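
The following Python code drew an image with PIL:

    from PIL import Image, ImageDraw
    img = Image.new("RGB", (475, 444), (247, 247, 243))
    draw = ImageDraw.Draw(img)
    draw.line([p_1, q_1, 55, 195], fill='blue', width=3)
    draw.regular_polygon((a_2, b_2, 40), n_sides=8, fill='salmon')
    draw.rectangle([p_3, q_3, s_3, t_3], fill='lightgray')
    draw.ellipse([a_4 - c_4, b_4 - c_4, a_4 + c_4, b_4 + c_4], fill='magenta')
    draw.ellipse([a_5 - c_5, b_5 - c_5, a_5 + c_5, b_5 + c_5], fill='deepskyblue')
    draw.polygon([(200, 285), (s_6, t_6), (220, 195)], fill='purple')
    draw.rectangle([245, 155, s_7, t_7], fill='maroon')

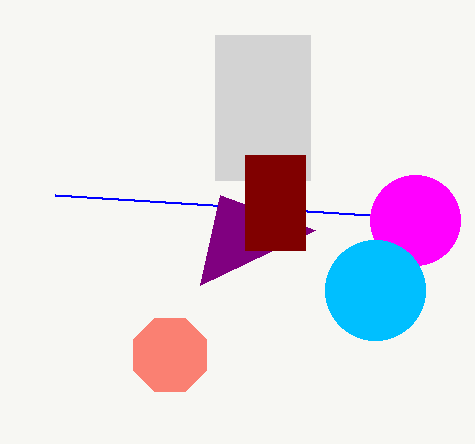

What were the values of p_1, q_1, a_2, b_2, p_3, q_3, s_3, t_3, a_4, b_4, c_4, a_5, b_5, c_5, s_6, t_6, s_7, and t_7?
p_1 = 370
q_1 = 215
a_2 = 170
b_2 = 355
p_3 = 215
q_3 = 35
s_3 = 310
t_3 = 180
a_4 = 415
b_4 = 220
c_4 = 45
a_5 = 375
b_5 = 290
c_5 = 50
s_6 = 315
t_6 = 230
s_7 = 305
t_7 = 250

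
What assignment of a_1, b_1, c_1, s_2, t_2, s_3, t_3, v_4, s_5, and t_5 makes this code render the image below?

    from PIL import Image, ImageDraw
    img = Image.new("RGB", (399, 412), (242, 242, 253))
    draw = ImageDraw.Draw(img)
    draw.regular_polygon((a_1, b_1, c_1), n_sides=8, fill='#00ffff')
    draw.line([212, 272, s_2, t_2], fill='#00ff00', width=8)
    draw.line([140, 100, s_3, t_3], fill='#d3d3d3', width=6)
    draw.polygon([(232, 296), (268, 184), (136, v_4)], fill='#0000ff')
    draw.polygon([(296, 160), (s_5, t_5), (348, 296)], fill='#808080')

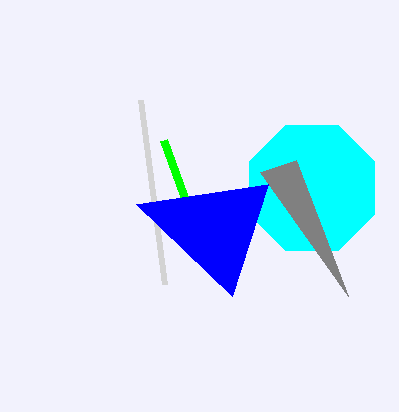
a_1 = 312, b_1 = 188, c_1 = 68, s_2 = 164, t_2 = 140, s_3 = 164, t_3 = 284, v_4 = 204, s_5 = 260, t_5 = 172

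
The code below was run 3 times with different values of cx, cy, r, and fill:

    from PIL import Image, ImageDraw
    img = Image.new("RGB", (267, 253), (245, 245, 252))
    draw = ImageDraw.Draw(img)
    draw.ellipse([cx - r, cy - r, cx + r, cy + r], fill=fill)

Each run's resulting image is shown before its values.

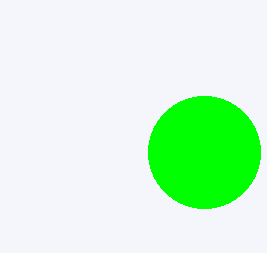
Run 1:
cx = 204
cy = 152
r = 56
fill = 'lime'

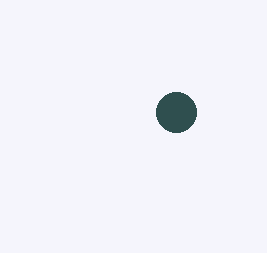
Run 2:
cx = 176
cy = 112
r = 20
fill = 'darkslategray'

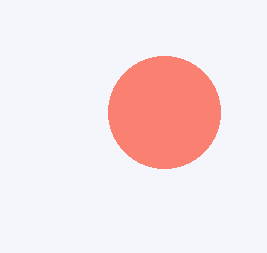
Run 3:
cx = 164, cy = 112, r = 56, fill = 'salmon'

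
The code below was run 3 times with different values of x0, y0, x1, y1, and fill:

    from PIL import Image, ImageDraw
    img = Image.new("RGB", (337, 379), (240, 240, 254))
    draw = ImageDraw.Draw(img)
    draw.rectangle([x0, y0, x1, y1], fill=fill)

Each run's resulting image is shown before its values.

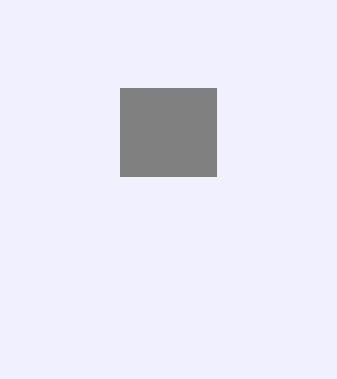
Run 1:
x0 = 120; y0 = 88; x1 = 216; y1 = 176; fill = 'gray'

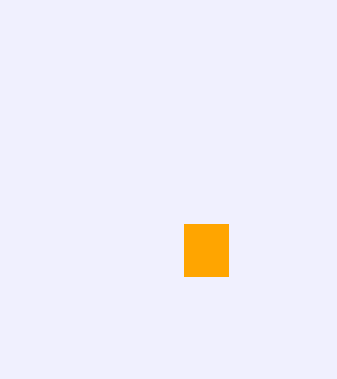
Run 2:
x0 = 184
y0 = 224
x1 = 228
y1 = 276
fill = 'orange'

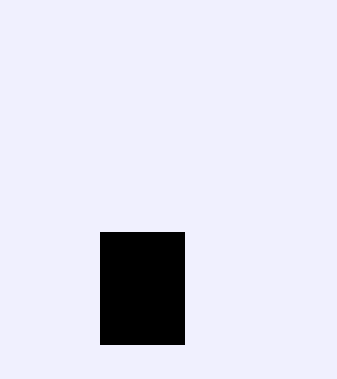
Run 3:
x0 = 100
y0 = 232
x1 = 184
y1 = 344
fill = 'black'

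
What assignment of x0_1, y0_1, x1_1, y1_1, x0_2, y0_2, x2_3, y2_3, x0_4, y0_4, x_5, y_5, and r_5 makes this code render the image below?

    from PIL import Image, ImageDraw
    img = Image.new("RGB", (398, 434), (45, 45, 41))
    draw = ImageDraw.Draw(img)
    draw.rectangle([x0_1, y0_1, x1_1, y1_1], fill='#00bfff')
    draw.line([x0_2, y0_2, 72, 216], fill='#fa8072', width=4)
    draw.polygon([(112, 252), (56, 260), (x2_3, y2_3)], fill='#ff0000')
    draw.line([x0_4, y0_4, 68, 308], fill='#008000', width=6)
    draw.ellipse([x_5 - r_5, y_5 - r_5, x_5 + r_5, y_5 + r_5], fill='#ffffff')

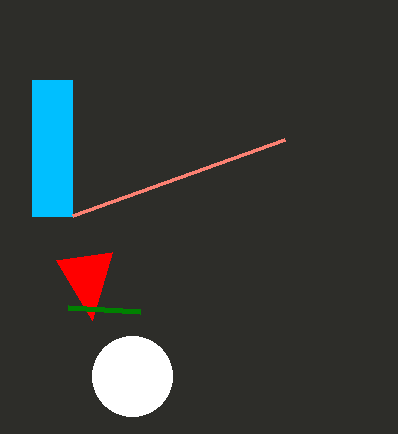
x0_1 = 32; y0_1 = 80; x1_1 = 72; y1_1 = 216; x0_2 = 284; y0_2 = 140; x2_3 = 92; y2_3 = 320; x0_4 = 140; y0_4 = 312; x_5 = 132; y_5 = 376; r_5 = 40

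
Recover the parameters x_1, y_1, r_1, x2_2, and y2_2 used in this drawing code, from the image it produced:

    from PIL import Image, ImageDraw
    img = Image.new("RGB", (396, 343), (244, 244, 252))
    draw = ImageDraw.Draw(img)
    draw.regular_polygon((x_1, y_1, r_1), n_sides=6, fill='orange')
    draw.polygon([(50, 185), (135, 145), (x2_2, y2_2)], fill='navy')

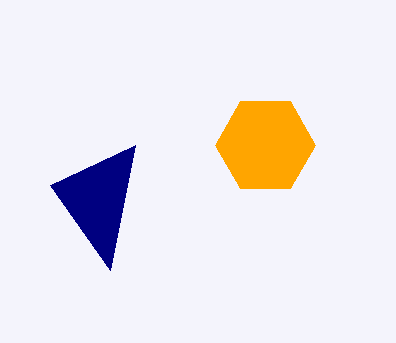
x_1 = 265; y_1 = 145; r_1 = 50; x2_2 = 110; y2_2 = 270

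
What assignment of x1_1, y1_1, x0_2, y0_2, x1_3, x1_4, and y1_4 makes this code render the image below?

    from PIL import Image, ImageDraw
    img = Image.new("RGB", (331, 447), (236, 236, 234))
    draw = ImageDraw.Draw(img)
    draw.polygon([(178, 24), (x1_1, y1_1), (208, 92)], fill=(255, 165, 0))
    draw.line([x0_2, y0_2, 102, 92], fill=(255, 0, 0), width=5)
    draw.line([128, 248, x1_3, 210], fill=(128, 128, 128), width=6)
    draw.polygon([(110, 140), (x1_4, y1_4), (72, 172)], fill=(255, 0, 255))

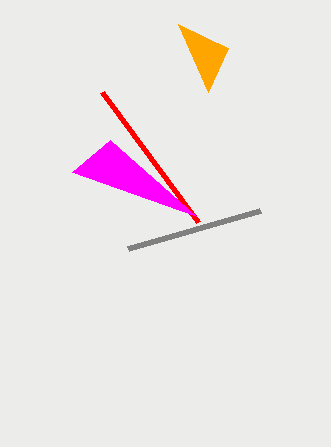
x1_1 = 228; y1_1 = 48; x0_2 = 198; y0_2 = 222; x1_3 = 260; x1_4 = 196; y1_4 = 216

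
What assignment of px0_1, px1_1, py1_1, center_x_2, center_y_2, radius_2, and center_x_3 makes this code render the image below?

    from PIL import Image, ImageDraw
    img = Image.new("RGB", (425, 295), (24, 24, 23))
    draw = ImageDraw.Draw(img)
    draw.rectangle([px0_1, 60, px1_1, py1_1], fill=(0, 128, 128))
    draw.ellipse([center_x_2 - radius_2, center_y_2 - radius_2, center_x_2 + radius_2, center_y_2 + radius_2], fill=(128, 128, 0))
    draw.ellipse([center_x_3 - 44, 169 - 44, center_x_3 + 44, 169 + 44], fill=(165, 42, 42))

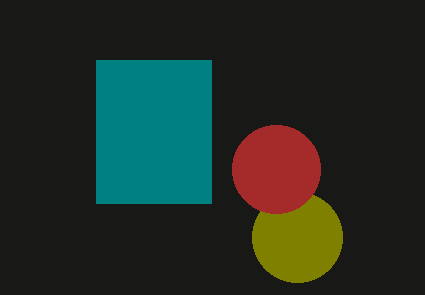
px0_1 = 96, px1_1 = 211, py1_1 = 203, center_x_2 = 297, center_y_2 = 237, radius_2 = 45, center_x_3 = 276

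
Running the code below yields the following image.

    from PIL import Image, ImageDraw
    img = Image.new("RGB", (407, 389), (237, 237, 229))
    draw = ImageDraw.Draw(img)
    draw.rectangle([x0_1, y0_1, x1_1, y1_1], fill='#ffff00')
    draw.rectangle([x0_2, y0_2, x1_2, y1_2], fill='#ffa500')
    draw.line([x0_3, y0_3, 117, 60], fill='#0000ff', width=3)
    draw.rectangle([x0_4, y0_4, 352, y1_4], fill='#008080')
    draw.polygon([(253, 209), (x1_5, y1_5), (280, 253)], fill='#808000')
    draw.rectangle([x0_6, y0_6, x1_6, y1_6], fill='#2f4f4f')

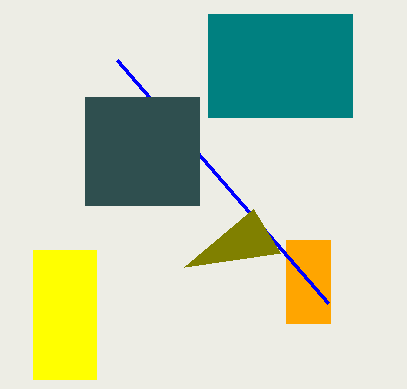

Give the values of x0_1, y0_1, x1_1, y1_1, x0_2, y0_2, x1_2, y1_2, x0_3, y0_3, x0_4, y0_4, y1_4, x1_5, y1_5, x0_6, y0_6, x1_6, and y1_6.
x0_1 = 33, y0_1 = 250, x1_1 = 96, y1_1 = 379, x0_2 = 286, y0_2 = 240, x1_2 = 330, y1_2 = 323, x0_3 = 328, y0_3 = 303, x0_4 = 208, y0_4 = 14, y1_4 = 117, x1_5 = 184, y1_5 = 267, x0_6 = 85, y0_6 = 97, x1_6 = 199, y1_6 = 205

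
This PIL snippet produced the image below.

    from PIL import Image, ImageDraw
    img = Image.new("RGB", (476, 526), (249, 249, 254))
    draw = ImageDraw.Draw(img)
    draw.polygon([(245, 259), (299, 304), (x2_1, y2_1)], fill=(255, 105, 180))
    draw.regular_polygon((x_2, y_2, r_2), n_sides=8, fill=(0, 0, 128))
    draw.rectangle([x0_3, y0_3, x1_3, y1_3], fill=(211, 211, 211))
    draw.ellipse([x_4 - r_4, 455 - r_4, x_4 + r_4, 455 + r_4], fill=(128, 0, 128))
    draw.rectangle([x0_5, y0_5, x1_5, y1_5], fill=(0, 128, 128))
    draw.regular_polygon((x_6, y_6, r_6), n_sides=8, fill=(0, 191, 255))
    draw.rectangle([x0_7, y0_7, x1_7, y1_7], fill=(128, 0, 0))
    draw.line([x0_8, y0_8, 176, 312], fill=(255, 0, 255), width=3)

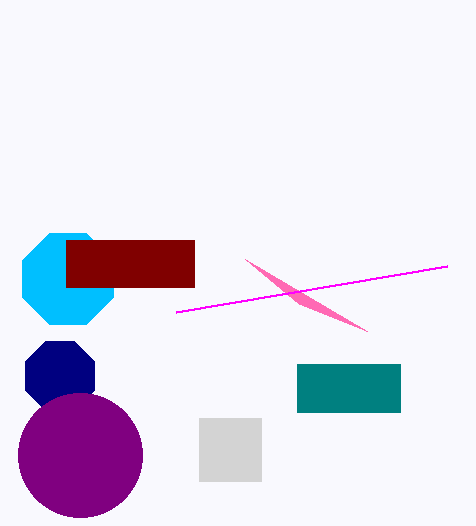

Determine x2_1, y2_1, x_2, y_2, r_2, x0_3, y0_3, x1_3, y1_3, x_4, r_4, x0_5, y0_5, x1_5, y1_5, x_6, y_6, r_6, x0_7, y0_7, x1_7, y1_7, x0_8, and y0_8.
x2_1 = 367, y2_1 = 331, x_2 = 60, y_2 = 376, r_2 = 37, x0_3 = 199, y0_3 = 418, x1_3 = 261, y1_3 = 481, x_4 = 80, r_4 = 62, x0_5 = 297, y0_5 = 364, x1_5 = 400, y1_5 = 412, x_6 = 68, y_6 = 279, r_6 = 49, x0_7 = 66, y0_7 = 240, x1_7 = 194, y1_7 = 287, x0_8 = 447, y0_8 = 266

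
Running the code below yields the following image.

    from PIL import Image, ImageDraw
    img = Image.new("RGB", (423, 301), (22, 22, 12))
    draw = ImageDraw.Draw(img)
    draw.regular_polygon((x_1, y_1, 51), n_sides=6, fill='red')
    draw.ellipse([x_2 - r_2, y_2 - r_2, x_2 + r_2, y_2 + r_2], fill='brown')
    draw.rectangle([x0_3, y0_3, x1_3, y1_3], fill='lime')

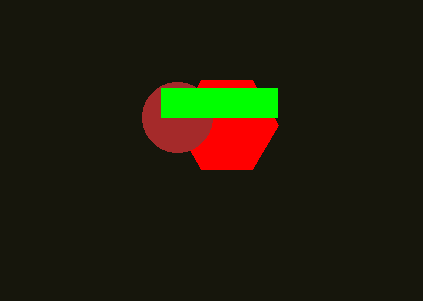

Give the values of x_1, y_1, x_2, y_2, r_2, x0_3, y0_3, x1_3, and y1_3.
x_1 = 227; y_1 = 125; x_2 = 177; y_2 = 117; r_2 = 35; x0_3 = 161; y0_3 = 88; x1_3 = 277; y1_3 = 117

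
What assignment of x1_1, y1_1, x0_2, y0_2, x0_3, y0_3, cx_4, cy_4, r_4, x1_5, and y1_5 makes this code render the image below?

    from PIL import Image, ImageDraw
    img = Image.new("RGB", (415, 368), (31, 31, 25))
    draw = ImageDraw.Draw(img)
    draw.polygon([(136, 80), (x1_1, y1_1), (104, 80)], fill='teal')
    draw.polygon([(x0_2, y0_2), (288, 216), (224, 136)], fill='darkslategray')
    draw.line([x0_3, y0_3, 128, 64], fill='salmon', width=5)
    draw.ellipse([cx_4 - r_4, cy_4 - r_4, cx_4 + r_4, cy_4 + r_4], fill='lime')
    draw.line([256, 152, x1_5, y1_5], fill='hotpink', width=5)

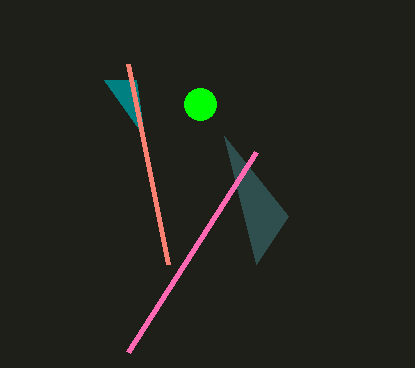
x1_1 = 144
y1_1 = 136
x0_2 = 256
y0_2 = 264
x0_3 = 168
y0_3 = 264
cx_4 = 200
cy_4 = 104
r_4 = 16
x1_5 = 128
y1_5 = 352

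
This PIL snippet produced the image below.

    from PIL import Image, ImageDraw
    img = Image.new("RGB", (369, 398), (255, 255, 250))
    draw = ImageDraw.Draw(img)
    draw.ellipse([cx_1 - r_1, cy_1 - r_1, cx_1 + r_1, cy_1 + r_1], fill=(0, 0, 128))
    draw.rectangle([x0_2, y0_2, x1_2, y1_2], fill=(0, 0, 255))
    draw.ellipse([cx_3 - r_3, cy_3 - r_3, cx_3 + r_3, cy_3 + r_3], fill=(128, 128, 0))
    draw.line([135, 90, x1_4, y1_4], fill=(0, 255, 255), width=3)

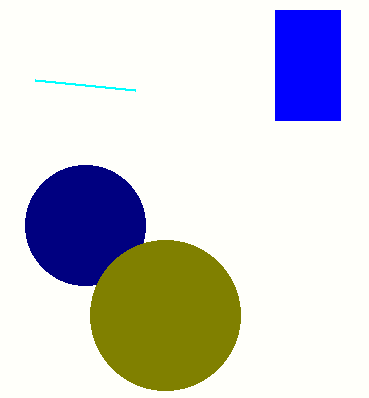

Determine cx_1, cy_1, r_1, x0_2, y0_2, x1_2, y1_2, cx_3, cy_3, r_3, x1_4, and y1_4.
cx_1 = 85
cy_1 = 225
r_1 = 60
x0_2 = 275
y0_2 = 10
x1_2 = 340
y1_2 = 120
cx_3 = 165
cy_3 = 315
r_3 = 75
x1_4 = 35
y1_4 = 80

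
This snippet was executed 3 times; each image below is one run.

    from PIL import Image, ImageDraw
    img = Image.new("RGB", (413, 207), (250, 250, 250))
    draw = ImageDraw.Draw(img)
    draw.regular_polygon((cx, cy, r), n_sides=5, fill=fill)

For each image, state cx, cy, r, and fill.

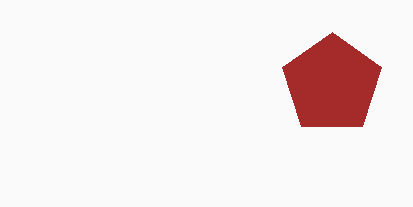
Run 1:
cx = 332
cy = 84
r = 52
fill = 'brown'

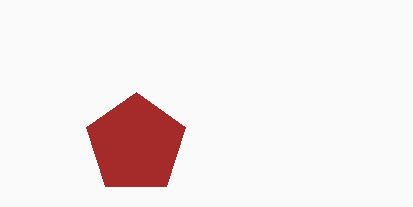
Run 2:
cx = 136; cy = 144; r = 52; fill = 'brown'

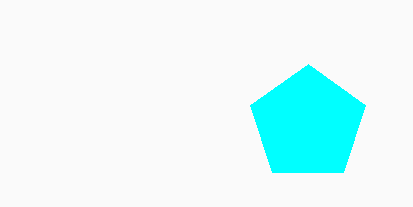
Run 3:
cx = 308
cy = 124
r = 60
fill = 'cyan'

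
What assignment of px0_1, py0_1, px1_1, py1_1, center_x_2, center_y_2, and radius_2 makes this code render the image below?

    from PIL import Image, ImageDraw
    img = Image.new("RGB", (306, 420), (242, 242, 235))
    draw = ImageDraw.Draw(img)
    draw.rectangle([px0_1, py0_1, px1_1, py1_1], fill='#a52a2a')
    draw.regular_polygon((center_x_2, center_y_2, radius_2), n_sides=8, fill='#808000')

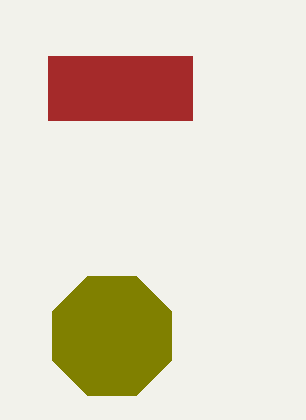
px0_1 = 48
py0_1 = 56
px1_1 = 192
py1_1 = 120
center_x_2 = 112
center_y_2 = 336
radius_2 = 64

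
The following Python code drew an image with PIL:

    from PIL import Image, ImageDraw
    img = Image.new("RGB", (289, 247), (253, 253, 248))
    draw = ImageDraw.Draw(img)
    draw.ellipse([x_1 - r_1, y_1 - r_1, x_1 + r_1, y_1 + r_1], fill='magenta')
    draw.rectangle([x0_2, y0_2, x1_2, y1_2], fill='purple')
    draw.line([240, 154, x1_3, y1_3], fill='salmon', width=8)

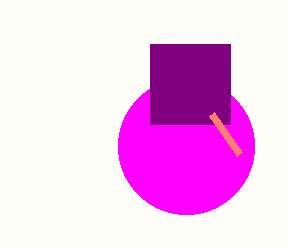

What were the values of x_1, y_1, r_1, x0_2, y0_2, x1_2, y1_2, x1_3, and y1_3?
x_1 = 186; y_1 = 146; r_1 = 68; x0_2 = 150; y0_2 = 44; x1_2 = 230; y1_2 = 124; x1_3 = 212; y1_3 = 114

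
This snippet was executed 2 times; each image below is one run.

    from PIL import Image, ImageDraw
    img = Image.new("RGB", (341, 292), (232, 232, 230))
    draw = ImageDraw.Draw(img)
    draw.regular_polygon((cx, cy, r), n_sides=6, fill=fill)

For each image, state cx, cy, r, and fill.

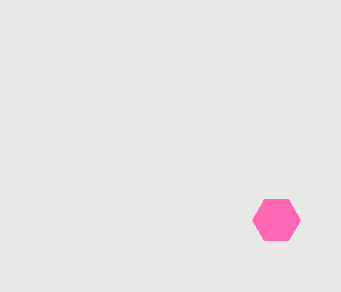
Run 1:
cx = 276; cy = 220; r = 24; fill = 'hotpink'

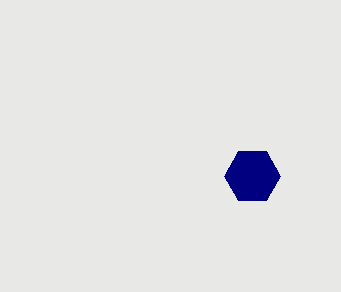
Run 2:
cx = 252, cy = 176, r = 28, fill = 'navy'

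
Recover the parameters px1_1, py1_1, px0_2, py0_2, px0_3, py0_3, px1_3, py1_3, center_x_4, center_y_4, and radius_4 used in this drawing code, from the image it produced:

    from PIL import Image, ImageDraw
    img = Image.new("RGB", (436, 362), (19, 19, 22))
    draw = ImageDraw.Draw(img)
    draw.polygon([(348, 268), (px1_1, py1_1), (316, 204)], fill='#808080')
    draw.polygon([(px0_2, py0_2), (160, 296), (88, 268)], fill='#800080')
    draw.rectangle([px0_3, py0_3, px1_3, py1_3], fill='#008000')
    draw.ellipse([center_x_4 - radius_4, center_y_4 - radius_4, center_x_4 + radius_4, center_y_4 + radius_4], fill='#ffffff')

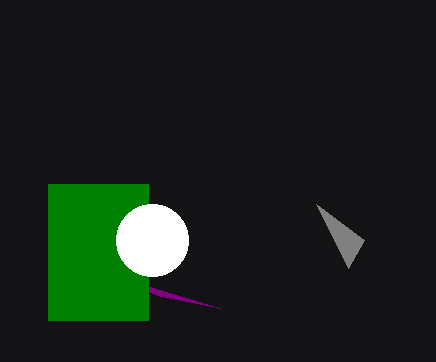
px1_1 = 364; py1_1 = 240; px0_2 = 220; py0_2 = 308; px0_3 = 48; py0_3 = 184; px1_3 = 148; py1_3 = 320; center_x_4 = 152; center_y_4 = 240; radius_4 = 36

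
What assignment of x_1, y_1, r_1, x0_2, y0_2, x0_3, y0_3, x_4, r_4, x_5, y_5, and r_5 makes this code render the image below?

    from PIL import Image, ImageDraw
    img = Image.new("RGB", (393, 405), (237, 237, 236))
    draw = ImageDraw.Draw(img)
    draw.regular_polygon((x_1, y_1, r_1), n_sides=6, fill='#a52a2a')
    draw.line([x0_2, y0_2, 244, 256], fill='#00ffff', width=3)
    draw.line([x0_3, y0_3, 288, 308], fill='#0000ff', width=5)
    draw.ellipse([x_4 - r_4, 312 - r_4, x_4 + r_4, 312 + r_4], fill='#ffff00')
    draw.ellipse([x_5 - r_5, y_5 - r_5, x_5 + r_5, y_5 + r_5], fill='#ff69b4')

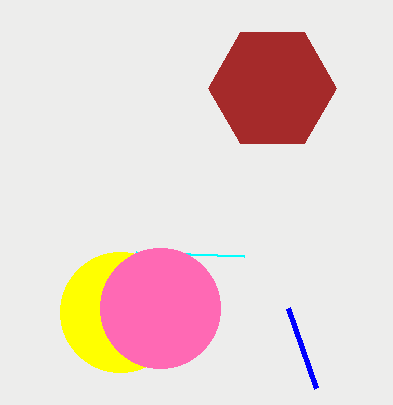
x_1 = 272
y_1 = 88
r_1 = 64
x0_2 = 136
y0_2 = 252
x0_3 = 316
y0_3 = 388
x_4 = 120
r_4 = 60
x_5 = 160
y_5 = 308
r_5 = 60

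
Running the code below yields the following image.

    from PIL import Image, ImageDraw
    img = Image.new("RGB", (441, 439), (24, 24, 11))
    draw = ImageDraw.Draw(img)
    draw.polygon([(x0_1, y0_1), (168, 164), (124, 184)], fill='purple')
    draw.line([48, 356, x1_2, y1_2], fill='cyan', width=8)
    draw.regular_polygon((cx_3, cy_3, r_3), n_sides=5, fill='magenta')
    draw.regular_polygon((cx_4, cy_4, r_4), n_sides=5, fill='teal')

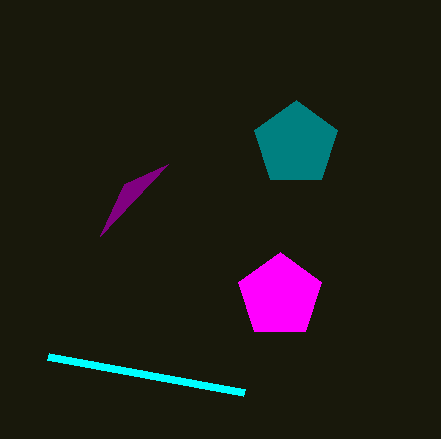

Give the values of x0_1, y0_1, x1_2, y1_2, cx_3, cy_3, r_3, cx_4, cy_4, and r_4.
x0_1 = 100; y0_1 = 236; x1_2 = 244; y1_2 = 392; cx_3 = 280; cy_3 = 296; r_3 = 44; cx_4 = 296; cy_4 = 144; r_4 = 44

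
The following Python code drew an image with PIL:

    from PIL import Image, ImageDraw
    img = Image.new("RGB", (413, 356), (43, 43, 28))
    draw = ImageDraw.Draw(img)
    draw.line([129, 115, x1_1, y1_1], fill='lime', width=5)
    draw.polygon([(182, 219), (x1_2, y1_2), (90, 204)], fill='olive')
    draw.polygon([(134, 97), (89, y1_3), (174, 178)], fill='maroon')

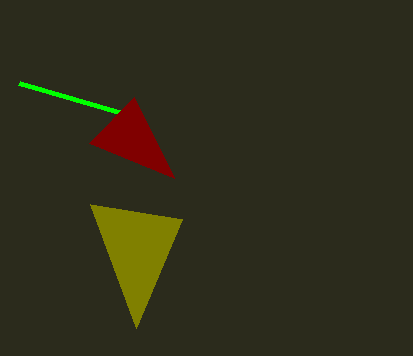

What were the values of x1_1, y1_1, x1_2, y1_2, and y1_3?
x1_1 = 19, y1_1 = 83, x1_2 = 136, y1_2 = 328, y1_3 = 143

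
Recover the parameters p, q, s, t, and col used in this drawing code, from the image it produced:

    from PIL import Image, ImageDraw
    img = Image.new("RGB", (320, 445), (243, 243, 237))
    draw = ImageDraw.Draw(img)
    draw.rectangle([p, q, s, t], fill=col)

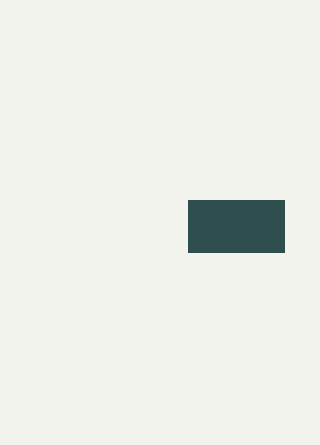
p = 188
q = 200
s = 284
t = 252
col = 'darkslategray'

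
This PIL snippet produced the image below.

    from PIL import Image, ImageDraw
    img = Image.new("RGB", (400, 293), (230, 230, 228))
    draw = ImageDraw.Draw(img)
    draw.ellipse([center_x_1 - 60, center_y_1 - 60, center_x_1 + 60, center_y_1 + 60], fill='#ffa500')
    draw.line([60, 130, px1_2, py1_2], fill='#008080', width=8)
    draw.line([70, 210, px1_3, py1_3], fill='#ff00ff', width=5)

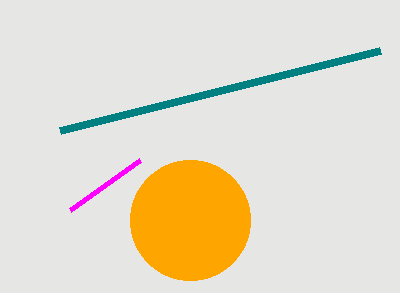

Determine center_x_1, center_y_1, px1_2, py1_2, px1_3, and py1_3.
center_x_1 = 190, center_y_1 = 220, px1_2 = 380, py1_2 = 50, px1_3 = 140, py1_3 = 160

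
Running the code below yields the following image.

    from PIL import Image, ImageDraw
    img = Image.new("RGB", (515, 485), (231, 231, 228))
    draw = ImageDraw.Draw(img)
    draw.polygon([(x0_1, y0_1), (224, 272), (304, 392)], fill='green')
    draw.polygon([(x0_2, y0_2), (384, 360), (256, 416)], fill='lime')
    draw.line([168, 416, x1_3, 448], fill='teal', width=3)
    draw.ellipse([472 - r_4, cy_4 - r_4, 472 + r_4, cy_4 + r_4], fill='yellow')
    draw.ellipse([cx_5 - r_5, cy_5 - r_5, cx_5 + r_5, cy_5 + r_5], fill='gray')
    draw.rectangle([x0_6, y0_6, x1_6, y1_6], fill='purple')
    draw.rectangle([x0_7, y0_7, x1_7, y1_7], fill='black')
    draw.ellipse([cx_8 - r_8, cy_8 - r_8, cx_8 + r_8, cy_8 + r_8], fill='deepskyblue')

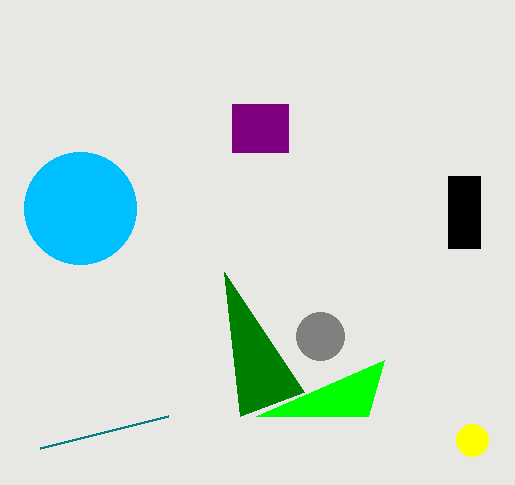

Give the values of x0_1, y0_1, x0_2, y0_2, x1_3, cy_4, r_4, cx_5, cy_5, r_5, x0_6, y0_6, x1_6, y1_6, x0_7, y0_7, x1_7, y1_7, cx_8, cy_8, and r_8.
x0_1 = 240; y0_1 = 416; x0_2 = 368; y0_2 = 416; x1_3 = 40; cy_4 = 440; r_4 = 16; cx_5 = 320; cy_5 = 336; r_5 = 24; x0_6 = 232; y0_6 = 104; x1_6 = 288; y1_6 = 152; x0_7 = 448; y0_7 = 176; x1_7 = 480; y1_7 = 248; cx_8 = 80; cy_8 = 208; r_8 = 56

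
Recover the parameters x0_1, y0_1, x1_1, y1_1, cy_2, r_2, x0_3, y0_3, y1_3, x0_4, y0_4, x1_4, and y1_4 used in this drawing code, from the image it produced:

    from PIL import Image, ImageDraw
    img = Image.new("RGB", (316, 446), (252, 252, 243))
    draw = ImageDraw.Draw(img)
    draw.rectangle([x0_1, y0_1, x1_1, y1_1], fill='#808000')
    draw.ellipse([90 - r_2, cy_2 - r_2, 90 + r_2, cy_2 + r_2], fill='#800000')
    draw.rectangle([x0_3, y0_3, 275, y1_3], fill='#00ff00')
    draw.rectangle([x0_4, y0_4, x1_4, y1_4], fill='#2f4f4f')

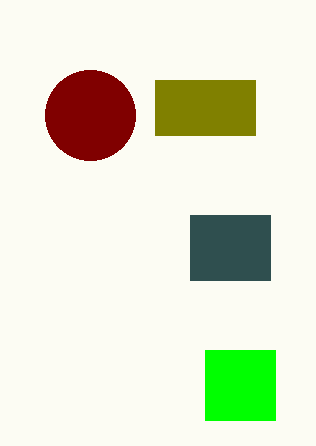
x0_1 = 155; y0_1 = 80; x1_1 = 255; y1_1 = 135; cy_2 = 115; r_2 = 45; x0_3 = 205; y0_3 = 350; y1_3 = 420; x0_4 = 190; y0_4 = 215; x1_4 = 270; y1_4 = 280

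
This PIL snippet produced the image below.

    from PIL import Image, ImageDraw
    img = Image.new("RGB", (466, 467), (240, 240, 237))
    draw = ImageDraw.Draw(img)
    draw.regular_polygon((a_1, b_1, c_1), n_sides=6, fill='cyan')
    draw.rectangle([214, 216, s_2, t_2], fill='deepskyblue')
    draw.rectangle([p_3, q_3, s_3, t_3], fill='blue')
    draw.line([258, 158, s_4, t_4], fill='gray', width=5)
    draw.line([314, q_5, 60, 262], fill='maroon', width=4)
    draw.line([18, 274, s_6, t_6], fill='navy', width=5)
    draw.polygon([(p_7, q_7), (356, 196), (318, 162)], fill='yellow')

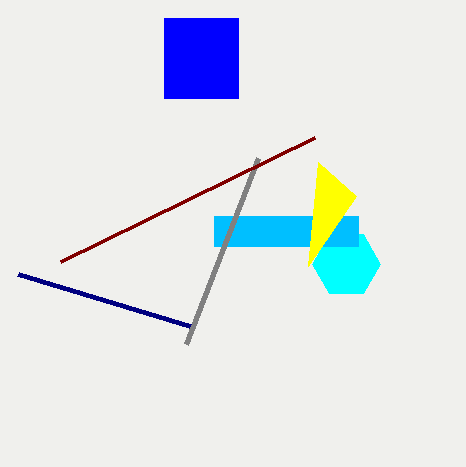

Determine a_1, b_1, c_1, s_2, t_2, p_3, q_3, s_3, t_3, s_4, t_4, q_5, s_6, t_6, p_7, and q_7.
a_1 = 346, b_1 = 264, c_1 = 34, s_2 = 358, t_2 = 246, p_3 = 164, q_3 = 18, s_3 = 238, t_3 = 98, s_4 = 186, t_4 = 344, q_5 = 138, s_6 = 190, t_6 = 326, p_7 = 308, q_7 = 266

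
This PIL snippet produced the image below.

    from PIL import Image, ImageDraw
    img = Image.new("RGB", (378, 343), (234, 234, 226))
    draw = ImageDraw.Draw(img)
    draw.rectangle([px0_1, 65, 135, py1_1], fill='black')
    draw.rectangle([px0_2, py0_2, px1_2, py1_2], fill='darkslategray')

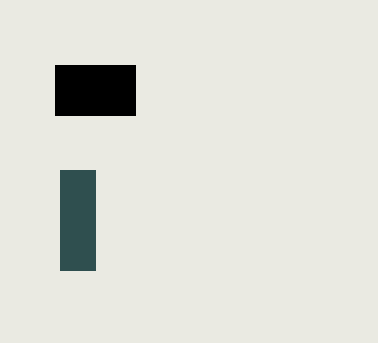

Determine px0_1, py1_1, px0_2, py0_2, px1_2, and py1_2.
px0_1 = 55; py1_1 = 115; px0_2 = 60; py0_2 = 170; px1_2 = 95; py1_2 = 270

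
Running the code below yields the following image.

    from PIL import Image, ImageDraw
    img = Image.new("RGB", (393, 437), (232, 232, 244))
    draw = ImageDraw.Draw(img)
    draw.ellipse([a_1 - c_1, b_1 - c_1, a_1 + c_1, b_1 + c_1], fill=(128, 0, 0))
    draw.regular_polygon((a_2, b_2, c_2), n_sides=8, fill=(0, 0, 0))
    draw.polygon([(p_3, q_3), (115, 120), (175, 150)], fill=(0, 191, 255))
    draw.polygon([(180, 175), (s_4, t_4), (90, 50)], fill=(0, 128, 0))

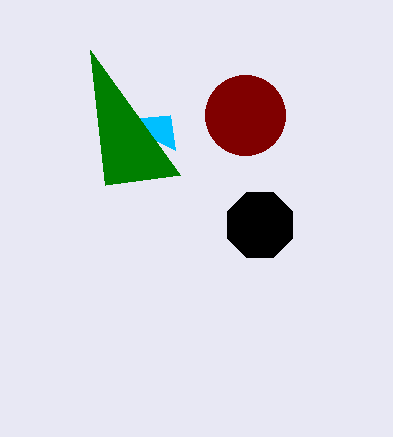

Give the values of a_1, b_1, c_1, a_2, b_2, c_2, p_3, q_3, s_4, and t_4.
a_1 = 245, b_1 = 115, c_1 = 40, a_2 = 260, b_2 = 225, c_2 = 35, p_3 = 170, q_3 = 115, s_4 = 105, t_4 = 185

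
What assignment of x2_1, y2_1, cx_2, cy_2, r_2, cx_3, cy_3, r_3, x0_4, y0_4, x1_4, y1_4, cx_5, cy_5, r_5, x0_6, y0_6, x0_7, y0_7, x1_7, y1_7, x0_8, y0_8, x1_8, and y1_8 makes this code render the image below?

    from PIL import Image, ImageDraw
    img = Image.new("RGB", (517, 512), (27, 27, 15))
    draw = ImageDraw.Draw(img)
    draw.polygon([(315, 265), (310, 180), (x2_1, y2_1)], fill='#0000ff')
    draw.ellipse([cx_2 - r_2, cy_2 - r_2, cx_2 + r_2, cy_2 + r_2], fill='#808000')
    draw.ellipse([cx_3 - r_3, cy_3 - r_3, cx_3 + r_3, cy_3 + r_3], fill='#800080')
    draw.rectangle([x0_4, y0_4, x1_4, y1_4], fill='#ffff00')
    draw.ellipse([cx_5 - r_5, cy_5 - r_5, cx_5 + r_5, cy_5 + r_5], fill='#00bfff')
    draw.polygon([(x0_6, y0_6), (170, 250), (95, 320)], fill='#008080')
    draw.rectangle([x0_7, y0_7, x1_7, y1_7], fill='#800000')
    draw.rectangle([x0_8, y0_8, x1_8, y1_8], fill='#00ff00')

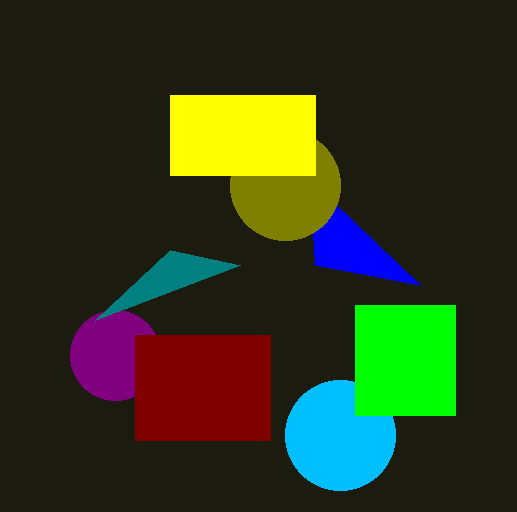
x2_1 = 420, y2_1 = 285, cx_2 = 285, cy_2 = 185, r_2 = 55, cx_3 = 115, cy_3 = 355, r_3 = 45, x0_4 = 170, y0_4 = 95, x1_4 = 315, y1_4 = 175, cx_5 = 340, cy_5 = 435, r_5 = 55, x0_6 = 240, y0_6 = 265, x0_7 = 135, y0_7 = 335, x1_7 = 270, y1_7 = 440, x0_8 = 355, y0_8 = 305, x1_8 = 455, y1_8 = 415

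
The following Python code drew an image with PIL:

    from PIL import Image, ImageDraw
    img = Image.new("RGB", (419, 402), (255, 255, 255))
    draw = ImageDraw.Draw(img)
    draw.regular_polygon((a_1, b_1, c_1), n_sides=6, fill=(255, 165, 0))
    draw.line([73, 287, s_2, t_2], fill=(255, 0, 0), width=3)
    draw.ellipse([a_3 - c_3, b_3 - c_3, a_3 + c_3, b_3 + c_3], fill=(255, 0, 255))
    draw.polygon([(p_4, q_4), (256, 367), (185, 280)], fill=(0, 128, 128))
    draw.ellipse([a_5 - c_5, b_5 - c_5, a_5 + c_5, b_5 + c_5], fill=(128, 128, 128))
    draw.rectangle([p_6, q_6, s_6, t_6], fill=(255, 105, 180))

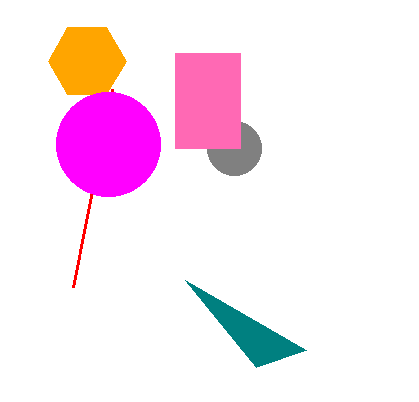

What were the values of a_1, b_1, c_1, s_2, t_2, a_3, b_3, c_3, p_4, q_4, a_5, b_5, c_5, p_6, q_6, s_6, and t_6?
a_1 = 87, b_1 = 61, c_1 = 39, s_2 = 112, t_2 = 89, a_3 = 108, b_3 = 144, c_3 = 52, p_4 = 306, q_4 = 350, a_5 = 234, b_5 = 148, c_5 = 27, p_6 = 175, q_6 = 53, s_6 = 240, t_6 = 148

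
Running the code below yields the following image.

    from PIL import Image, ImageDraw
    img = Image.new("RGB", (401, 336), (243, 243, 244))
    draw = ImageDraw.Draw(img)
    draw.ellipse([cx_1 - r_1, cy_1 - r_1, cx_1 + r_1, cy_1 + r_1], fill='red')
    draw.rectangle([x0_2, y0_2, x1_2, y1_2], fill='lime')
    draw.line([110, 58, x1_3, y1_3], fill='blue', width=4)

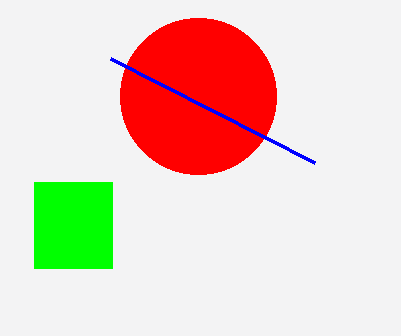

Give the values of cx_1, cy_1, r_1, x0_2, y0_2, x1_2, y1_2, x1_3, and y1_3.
cx_1 = 198; cy_1 = 96; r_1 = 78; x0_2 = 34; y0_2 = 182; x1_2 = 112; y1_2 = 268; x1_3 = 314; y1_3 = 162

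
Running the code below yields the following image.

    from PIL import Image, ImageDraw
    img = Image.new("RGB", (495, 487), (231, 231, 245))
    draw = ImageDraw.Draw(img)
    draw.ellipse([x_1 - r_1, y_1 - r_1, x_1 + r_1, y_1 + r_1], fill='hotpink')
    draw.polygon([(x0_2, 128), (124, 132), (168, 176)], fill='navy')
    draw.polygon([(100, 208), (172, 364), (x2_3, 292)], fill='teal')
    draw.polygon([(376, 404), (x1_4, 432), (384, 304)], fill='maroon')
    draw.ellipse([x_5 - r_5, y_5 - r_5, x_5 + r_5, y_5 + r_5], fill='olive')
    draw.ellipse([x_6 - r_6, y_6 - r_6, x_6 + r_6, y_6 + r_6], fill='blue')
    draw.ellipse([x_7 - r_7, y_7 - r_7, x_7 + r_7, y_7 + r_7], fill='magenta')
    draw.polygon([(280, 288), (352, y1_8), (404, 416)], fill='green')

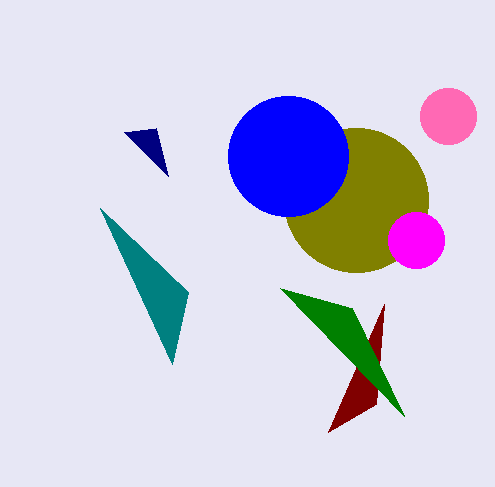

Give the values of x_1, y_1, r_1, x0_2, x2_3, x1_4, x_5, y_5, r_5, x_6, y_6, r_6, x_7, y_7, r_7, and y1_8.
x_1 = 448
y_1 = 116
r_1 = 28
x0_2 = 156
x2_3 = 188
x1_4 = 328
x_5 = 356
y_5 = 200
r_5 = 72
x_6 = 288
y_6 = 156
r_6 = 60
x_7 = 416
y_7 = 240
r_7 = 28
y1_8 = 308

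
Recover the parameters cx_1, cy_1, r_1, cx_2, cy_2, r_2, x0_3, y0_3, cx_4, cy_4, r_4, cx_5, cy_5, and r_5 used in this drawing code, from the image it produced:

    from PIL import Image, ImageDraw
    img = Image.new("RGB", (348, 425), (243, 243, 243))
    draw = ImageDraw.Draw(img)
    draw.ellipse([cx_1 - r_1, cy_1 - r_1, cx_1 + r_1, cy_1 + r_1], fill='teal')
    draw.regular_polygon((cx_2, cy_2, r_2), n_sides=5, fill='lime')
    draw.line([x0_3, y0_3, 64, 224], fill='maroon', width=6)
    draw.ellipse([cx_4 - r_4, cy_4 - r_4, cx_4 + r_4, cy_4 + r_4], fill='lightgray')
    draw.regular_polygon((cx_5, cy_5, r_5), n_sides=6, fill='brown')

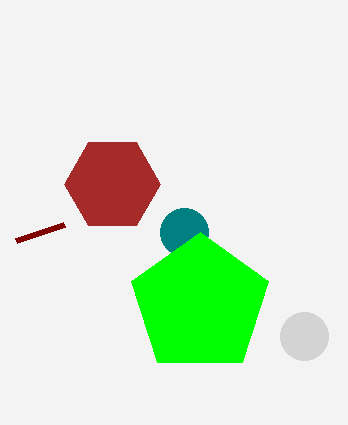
cx_1 = 184
cy_1 = 232
r_1 = 24
cx_2 = 200
cy_2 = 304
r_2 = 72
x0_3 = 16
y0_3 = 240
cx_4 = 304
cy_4 = 336
r_4 = 24
cx_5 = 112
cy_5 = 184
r_5 = 48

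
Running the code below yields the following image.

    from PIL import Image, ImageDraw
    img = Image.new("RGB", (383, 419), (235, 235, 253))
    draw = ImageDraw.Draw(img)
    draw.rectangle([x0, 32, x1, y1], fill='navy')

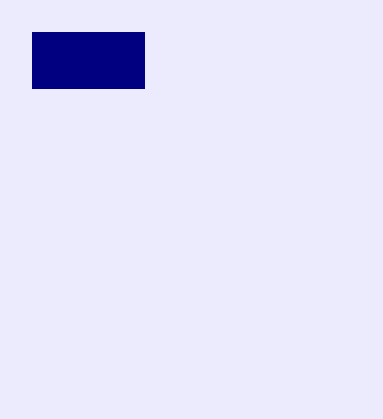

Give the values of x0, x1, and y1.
x0 = 32, x1 = 144, y1 = 88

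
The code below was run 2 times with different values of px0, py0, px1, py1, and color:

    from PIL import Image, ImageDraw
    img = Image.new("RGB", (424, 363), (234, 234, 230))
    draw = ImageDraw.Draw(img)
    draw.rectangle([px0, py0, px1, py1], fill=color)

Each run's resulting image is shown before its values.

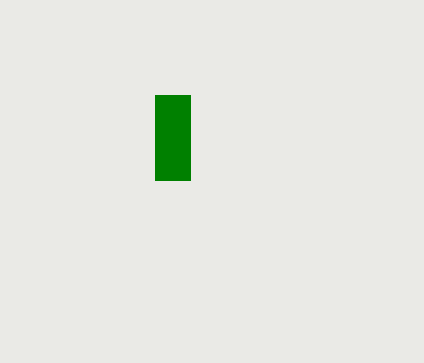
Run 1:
px0 = 155
py0 = 95
px1 = 190
py1 = 180
color = 'green'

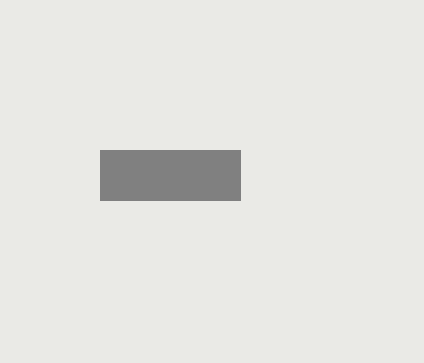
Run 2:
px0 = 100
py0 = 150
px1 = 240
py1 = 200
color = 'gray'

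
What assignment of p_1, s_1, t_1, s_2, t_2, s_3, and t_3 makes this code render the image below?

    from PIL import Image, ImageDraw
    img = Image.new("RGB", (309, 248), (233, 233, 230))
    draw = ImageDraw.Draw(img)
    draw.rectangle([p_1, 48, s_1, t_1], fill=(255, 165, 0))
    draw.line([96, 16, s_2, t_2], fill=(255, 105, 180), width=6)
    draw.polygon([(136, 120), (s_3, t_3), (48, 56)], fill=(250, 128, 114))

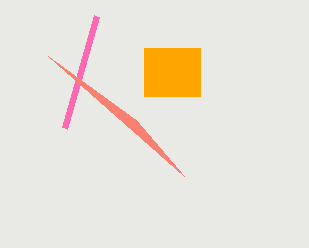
p_1 = 144; s_1 = 200; t_1 = 96; s_2 = 64; t_2 = 128; s_3 = 184; t_3 = 176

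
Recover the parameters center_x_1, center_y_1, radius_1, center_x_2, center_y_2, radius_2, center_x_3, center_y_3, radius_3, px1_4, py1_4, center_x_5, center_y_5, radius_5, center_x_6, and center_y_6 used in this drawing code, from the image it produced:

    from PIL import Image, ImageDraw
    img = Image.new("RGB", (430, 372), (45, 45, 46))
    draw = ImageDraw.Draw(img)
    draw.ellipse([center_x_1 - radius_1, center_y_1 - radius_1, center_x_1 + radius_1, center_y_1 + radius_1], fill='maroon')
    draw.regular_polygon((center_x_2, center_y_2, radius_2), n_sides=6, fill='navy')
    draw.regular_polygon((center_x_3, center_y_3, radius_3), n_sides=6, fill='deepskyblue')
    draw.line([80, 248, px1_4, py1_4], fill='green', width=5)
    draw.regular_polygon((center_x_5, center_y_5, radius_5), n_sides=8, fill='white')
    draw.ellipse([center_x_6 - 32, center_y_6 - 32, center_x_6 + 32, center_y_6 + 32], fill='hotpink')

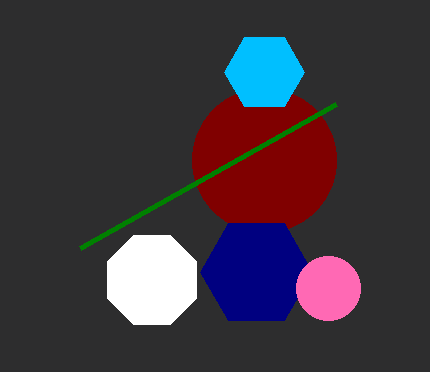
center_x_1 = 264
center_y_1 = 160
radius_1 = 72
center_x_2 = 256
center_y_2 = 272
radius_2 = 56
center_x_3 = 264
center_y_3 = 72
radius_3 = 40
px1_4 = 336
py1_4 = 104
center_x_5 = 152
center_y_5 = 280
radius_5 = 48
center_x_6 = 328
center_y_6 = 288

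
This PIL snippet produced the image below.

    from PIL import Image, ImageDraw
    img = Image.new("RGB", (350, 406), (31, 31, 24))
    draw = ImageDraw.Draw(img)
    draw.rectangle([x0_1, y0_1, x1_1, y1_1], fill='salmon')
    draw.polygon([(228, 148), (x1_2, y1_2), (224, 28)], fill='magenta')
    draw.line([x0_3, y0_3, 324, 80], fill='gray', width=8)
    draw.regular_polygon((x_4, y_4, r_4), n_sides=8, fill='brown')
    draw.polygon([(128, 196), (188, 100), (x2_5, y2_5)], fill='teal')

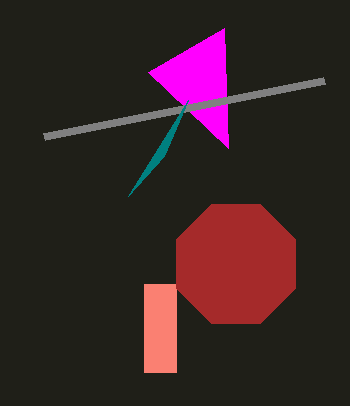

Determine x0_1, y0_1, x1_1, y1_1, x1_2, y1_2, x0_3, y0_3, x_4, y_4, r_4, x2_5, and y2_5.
x0_1 = 144; y0_1 = 284; x1_1 = 176; y1_1 = 372; x1_2 = 148; y1_2 = 72; x0_3 = 44; y0_3 = 136; x_4 = 236; y_4 = 264; r_4 = 64; x2_5 = 164; y2_5 = 156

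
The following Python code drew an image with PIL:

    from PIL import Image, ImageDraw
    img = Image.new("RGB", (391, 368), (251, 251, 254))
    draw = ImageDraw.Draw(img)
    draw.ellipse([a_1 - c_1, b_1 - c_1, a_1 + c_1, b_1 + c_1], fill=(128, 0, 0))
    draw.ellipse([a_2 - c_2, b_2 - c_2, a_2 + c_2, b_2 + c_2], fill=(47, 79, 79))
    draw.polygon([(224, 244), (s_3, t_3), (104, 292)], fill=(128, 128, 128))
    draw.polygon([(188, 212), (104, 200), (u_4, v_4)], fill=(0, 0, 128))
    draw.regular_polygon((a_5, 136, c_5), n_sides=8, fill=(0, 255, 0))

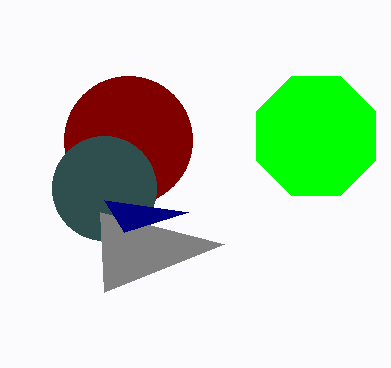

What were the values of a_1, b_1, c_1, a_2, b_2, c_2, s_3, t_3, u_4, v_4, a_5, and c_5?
a_1 = 128, b_1 = 140, c_1 = 64, a_2 = 104, b_2 = 188, c_2 = 52, s_3 = 100, t_3 = 212, u_4 = 124, v_4 = 232, a_5 = 316, c_5 = 64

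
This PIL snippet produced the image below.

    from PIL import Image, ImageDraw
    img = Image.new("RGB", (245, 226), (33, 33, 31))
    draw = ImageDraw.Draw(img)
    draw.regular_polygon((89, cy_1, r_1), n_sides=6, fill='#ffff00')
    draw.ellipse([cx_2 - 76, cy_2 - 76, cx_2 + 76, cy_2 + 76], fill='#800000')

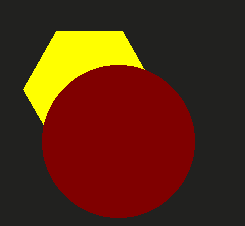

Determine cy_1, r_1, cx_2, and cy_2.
cy_1 = 89; r_1 = 66; cx_2 = 118; cy_2 = 141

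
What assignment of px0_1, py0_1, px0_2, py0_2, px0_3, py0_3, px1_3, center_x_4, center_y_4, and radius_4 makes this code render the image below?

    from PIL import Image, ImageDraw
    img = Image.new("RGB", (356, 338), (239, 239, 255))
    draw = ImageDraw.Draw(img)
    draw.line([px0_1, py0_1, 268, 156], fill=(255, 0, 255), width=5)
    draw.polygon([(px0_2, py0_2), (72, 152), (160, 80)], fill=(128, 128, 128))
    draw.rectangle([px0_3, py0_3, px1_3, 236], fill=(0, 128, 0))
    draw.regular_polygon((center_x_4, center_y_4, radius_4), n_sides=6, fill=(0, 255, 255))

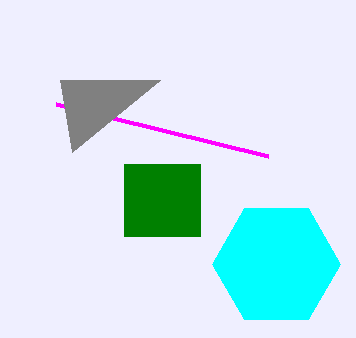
px0_1 = 56
py0_1 = 104
px0_2 = 60
py0_2 = 80
px0_3 = 124
py0_3 = 164
px1_3 = 200
center_x_4 = 276
center_y_4 = 264
radius_4 = 64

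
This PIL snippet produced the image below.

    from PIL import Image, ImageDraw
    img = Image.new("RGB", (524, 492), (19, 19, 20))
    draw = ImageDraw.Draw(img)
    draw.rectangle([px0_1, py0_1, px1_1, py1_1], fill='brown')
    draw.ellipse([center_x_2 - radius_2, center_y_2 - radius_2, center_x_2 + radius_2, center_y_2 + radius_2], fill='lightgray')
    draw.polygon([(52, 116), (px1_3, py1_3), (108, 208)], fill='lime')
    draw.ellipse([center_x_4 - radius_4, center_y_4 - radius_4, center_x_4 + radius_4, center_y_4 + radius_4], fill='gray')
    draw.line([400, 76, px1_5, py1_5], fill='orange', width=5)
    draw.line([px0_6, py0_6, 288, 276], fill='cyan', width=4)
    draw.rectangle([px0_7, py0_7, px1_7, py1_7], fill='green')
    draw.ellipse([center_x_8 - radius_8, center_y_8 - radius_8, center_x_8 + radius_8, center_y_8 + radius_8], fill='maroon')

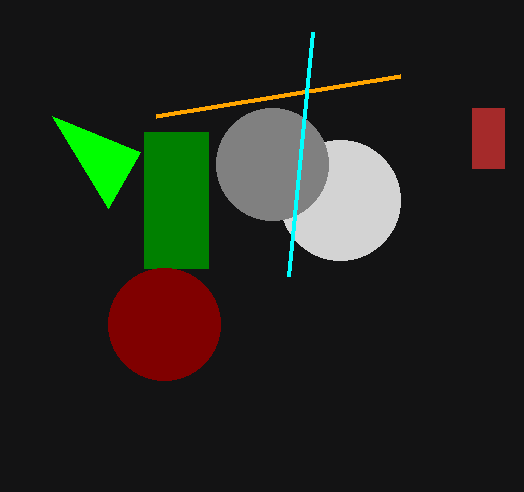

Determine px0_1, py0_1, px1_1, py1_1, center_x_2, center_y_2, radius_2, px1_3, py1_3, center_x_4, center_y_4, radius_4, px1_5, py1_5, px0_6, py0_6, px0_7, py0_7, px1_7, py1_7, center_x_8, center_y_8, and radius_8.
px0_1 = 472
py0_1 = 108
px1_1 = 504
py1_1 = 168
center_x_2 = 340
center_y_2 = 200
radius_2 = 60
px1_3 = 140
py1_3 = 152
center_x_4 = 272
center_y_4 = 164
radius_4 = 56
px1_5 = 156
py1_5 = 116
px0_6 = 312
py0_6 = 32
px0_7 = 144
py0_7 = 132
px1_7 = 208
py1_7 = 268
center_x_8 = 164
center_y_8 = 324
radius_8 = 56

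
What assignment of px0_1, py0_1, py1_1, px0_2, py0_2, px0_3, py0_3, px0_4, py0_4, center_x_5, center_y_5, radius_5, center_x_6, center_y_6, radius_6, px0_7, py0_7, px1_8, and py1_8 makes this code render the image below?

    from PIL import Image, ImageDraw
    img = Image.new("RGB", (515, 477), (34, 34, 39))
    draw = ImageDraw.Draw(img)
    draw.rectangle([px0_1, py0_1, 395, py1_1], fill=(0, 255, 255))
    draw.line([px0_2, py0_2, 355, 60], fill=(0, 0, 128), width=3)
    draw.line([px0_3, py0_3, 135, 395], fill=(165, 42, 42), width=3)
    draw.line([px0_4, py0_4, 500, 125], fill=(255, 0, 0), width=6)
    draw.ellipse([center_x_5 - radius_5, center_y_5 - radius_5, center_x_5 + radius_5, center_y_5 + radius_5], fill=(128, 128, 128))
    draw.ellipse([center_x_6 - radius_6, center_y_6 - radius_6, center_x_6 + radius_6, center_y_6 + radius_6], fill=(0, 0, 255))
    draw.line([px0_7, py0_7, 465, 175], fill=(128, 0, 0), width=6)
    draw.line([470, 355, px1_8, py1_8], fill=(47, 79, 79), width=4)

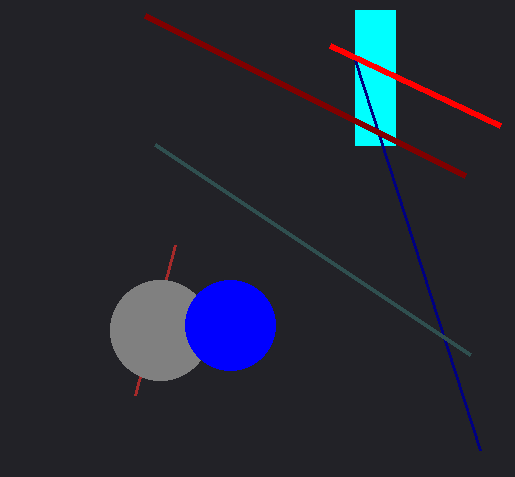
px0_1 = 355; py0_1 = 10; py1_1 = 145; px0_2 = 480; py0_2 = 450; px0_3 = 175; py0_3 = 245; px0_4 = 330; py0_4 = 45; center_x_5 = 160; center_y_5 = 330; radius_5 = 50; center_x_6 = 230; center_y_6 = 325; radius_6 = 45; px0_7 = 145; py0_7 = 15; px1_8 = 155; py1_8 = 145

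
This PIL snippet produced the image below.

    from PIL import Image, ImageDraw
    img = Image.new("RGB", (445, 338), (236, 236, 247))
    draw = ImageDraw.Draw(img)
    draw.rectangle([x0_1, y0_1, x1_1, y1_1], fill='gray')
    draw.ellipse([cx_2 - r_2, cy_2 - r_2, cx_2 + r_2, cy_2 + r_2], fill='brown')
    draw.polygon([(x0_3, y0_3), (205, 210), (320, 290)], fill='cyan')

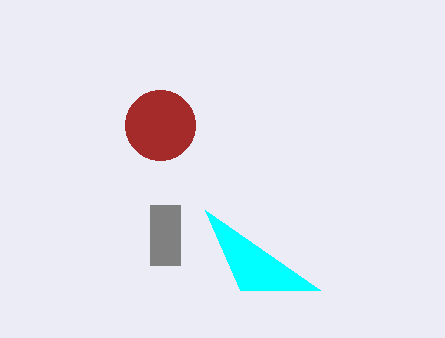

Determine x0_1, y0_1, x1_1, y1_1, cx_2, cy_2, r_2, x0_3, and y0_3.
x0_1 = 150; y0_1 = 205; x1_1 = 180; y1_1 = 265; cx_2 = 160; cy_2 = 125; r_2 = 35; x0_3 = 240; y0_3 = 290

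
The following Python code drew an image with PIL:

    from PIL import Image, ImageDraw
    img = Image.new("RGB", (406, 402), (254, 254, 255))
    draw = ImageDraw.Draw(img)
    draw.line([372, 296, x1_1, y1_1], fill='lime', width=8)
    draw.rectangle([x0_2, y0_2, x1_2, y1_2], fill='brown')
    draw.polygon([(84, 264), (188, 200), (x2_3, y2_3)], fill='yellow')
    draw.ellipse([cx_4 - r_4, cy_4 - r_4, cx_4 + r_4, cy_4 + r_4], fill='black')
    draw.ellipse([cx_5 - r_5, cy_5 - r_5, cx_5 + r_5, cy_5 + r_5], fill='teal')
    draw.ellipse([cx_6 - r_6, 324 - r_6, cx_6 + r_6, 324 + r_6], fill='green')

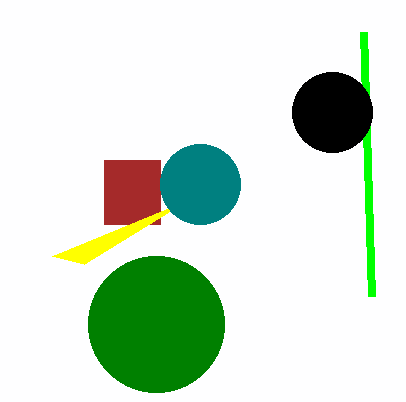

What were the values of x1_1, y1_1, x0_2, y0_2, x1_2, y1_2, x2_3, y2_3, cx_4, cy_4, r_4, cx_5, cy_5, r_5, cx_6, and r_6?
x1_1 = 364
y1_1 = 32
x0_2 = 104
y0_2 = 160
x1_2 = 160
y1_2 = 224
x2_3 = 52
y2_3 = 256
cx_4 = 332
cy_4 = 112
r_4 = 40
cx_5 = 200
cy_5 = 184
r_5 = 40
cx_6 = 156
r_6 = 68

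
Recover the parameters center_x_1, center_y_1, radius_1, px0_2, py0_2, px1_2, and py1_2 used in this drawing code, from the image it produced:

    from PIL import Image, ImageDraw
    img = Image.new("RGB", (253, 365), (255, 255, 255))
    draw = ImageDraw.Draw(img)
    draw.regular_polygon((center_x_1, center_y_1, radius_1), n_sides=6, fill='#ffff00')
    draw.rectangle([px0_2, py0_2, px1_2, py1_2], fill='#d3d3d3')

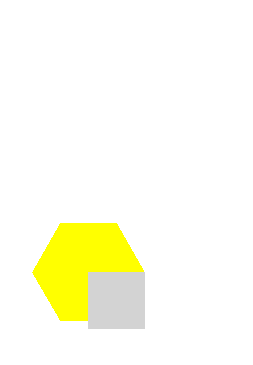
center_x_1 = 88; center_y_1 = 272; radius_1 = 56; px0_2 = 88; py0_2 = 272; px1_2 = 144; py1_2 = 328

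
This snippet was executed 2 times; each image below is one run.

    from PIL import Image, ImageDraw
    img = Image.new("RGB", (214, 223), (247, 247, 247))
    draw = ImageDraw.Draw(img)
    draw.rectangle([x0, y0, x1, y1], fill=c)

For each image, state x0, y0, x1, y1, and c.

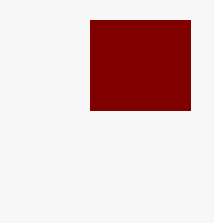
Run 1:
x0 = 90; y0 = 20; x1 = 190; y1 = 110; c = 'maroon'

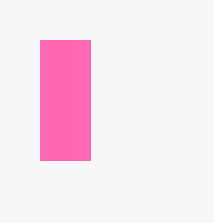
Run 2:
x0 = 40, y0 = 40, x1 = 90, y1 = 160, c = 'hotpink'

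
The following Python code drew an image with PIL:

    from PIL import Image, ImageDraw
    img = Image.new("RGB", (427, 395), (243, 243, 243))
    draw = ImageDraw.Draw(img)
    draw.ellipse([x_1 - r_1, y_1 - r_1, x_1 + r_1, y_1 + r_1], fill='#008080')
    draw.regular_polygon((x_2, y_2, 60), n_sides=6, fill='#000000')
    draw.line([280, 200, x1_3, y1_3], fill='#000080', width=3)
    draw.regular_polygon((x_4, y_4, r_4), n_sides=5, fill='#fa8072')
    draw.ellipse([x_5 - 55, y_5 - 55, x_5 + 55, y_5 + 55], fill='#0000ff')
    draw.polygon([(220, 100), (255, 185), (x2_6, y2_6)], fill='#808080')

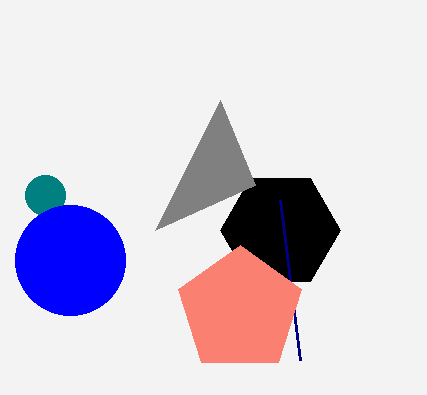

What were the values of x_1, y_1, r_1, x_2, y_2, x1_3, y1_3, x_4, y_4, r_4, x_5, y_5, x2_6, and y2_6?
x_1 = 45; y_1 = 195; r_1 = 20; x_2 = 280; y_2 = 230; x1_3 = 300; y1_3 = 360; x_4 = 240; y_4 = 310; r_4 = 65; x_5 = 70; y_5 = 260; x2_6 = 155; y2_6 = 230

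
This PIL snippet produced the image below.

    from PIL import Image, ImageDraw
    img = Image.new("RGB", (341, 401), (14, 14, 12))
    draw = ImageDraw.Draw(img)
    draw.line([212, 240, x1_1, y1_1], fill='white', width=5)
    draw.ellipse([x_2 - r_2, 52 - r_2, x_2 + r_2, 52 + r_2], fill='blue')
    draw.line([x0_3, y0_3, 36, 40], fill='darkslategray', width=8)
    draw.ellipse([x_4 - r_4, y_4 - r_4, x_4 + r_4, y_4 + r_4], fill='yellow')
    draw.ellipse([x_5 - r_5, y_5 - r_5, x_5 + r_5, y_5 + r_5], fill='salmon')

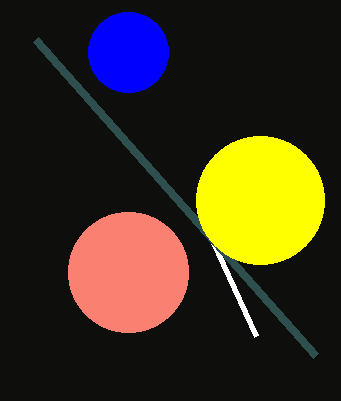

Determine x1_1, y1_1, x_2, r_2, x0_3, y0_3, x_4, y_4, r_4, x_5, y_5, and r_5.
x1_1 = 256
y1_1 = 336
x_2 = 128
r_2 = 40
x0_3 = 316
y0_3 = 356
x_4 = 260
y_4 = 200
r_4 = 64
x_5 = 128
y_5 = 272
r_5 = 60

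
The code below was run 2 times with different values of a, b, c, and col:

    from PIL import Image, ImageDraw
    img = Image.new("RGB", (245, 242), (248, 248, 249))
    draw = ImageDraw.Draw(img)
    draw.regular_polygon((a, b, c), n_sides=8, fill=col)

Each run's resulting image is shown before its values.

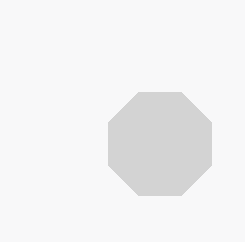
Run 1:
a = 160, b = 144, c = 56, col = 'lightgray'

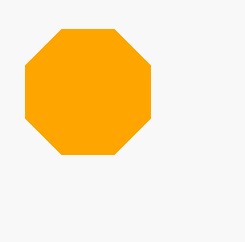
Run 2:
a = 88
b = 92
c = 68
col = 'orange'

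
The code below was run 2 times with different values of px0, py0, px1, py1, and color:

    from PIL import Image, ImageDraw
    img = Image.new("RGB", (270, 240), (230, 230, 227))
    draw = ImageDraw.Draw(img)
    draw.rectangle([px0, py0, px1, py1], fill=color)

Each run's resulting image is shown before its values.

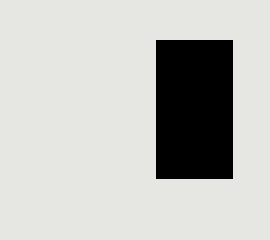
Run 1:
px0 = 156
py0 = 40
px1 = 232
py1 = 178
color = 'black'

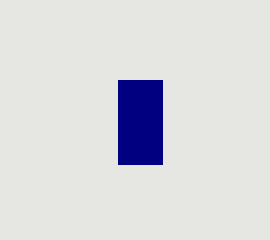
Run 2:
px0 = 118; py0 = 80; px1 = 162; py1 = 164; color = 'navy'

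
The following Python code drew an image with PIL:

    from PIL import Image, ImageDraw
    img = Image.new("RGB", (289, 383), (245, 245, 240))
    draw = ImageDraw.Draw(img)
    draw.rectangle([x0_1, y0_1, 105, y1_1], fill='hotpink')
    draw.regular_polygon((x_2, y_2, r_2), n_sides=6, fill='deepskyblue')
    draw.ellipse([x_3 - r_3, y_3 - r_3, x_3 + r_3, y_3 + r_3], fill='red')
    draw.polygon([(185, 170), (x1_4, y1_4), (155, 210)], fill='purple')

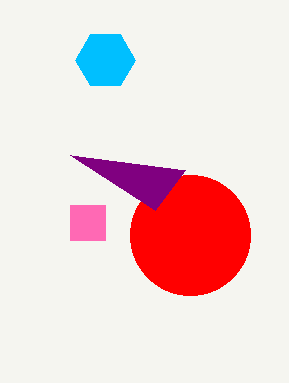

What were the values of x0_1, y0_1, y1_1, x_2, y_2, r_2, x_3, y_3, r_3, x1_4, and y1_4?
x0_1 = 70
y0_1 = 205
y1_1 = 240
x_2 = 105
y_2 = 60
r_2 = 30
x_3 = 190
y_3 = 235
r_3 = 60
x1_4 = 70
y1_4 = 155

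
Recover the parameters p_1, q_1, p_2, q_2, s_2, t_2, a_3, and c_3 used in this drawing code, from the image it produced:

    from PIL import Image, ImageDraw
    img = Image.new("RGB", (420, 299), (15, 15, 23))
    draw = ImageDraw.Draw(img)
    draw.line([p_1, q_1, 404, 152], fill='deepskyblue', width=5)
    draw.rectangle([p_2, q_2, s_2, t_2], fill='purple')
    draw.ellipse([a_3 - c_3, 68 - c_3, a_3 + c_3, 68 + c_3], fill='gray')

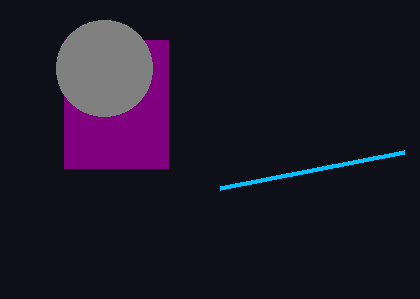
p_1 = 220
q_1 = 188
p_2 = 64
q_2 = 40
s_2 = 168
t_2 = 168
a_3 = 104
c_3 = 48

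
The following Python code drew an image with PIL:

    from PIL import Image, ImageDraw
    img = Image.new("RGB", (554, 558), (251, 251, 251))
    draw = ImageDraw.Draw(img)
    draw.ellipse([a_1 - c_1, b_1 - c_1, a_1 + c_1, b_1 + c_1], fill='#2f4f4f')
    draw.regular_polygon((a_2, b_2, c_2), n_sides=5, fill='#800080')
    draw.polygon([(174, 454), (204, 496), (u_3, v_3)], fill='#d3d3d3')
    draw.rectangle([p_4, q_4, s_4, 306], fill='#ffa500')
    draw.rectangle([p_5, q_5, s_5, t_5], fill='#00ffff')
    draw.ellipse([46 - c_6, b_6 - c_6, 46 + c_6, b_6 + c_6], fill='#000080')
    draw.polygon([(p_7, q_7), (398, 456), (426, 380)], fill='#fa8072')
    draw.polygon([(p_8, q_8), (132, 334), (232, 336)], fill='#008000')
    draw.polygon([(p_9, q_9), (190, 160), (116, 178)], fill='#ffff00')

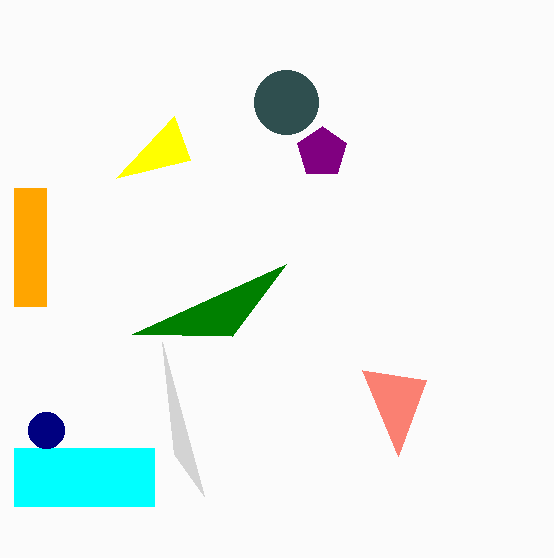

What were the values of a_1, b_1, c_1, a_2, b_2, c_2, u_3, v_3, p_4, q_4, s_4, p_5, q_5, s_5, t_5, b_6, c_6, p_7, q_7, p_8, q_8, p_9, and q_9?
a_1 = 286, b_1 = 102, c_1 = 32, a_2 = 322, b_2 = 152, c_2 = 26, u_3 = 162, v_3 = 342, p_4 = 14, q_4 = 188, s_4 = 46, p_5 = 14, q_5 = 448, s_5 = 154, t_5 = 506, b_6 = 430, c_6 = 18, p_7 = 362, q_7 = 370, p_8 = 286, q_8 = 264, p_9 = 174, q_9 = 116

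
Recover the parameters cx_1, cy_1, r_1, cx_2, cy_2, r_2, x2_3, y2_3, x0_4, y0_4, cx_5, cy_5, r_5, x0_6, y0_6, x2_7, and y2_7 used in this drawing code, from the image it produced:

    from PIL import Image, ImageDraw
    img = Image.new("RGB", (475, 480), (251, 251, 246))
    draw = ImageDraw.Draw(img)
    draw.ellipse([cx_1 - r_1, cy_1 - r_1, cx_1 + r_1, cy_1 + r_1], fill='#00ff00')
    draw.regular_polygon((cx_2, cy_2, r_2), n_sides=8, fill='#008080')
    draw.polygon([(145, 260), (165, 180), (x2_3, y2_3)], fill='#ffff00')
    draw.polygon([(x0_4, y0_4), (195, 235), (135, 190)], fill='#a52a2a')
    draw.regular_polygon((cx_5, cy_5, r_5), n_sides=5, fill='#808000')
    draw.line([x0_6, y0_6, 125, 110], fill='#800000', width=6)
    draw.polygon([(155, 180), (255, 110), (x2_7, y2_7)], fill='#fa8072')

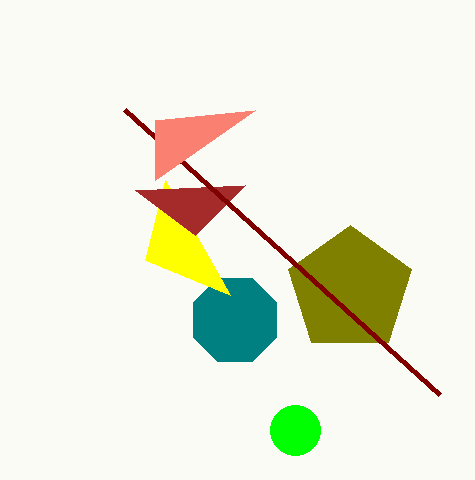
cx_1 = 295
cy_1 = 430
r_1 = 25
cx_2 = 235
cy_2 = 320
r_2 = 45
x2_3 = 230
y2_3 = 295
x0_4 = 245
y0_4 = 185
cx_5 = 350
cy_5 = 290
r_5 = 65
x0_6 = 440
y0_6 = 395
x2_7 = 155
y2_7 = 120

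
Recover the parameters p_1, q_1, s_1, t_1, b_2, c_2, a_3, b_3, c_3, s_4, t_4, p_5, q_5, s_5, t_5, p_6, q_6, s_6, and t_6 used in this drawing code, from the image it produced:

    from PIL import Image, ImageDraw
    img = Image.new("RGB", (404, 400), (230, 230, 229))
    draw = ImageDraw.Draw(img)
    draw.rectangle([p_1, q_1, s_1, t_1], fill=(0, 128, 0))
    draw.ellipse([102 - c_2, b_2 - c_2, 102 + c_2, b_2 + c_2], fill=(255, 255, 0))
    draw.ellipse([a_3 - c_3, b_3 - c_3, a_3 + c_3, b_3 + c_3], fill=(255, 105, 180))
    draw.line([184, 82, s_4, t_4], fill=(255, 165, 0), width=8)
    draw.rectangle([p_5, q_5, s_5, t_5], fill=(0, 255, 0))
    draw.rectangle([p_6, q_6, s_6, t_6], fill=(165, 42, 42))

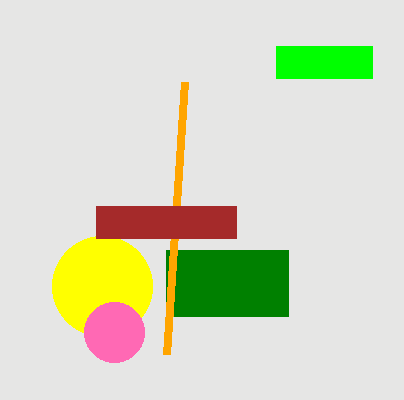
p_1 = 166
q_1 = 250
s_1 = 288
t_1 = 316
b_2 = 286
c_2 = 50
a_3 = 114
b_3 = 332
c_3 = 30
s_4 = 166
t_4 = 354
p_5 = 276
q_5 = 46
s_5 = 372
t_5 = 78
p_6 = 96
q_6 = 206
s_6 = 236
t_6 = 238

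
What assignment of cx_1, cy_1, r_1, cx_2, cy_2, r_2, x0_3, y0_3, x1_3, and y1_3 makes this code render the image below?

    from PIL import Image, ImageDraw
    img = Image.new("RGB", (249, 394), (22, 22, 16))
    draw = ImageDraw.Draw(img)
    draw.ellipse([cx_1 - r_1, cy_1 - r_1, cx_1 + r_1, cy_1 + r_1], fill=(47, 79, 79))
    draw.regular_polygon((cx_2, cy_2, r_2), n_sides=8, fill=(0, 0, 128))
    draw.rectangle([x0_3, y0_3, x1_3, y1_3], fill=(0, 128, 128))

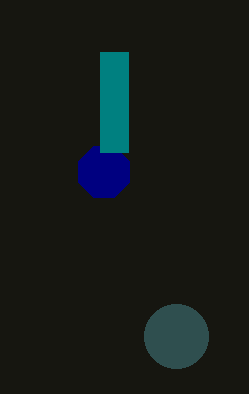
cx_1 = 176
cy_1 = 336
r_1 = 32
cx_2 = 104
cy_2 = 172
r_2 = 28
x0_3 = 100
y0_3 = 52
x1_3 = 128
y1_3 = 152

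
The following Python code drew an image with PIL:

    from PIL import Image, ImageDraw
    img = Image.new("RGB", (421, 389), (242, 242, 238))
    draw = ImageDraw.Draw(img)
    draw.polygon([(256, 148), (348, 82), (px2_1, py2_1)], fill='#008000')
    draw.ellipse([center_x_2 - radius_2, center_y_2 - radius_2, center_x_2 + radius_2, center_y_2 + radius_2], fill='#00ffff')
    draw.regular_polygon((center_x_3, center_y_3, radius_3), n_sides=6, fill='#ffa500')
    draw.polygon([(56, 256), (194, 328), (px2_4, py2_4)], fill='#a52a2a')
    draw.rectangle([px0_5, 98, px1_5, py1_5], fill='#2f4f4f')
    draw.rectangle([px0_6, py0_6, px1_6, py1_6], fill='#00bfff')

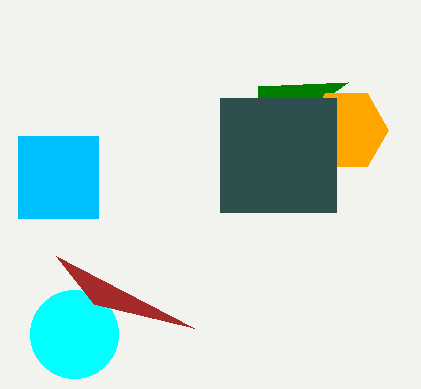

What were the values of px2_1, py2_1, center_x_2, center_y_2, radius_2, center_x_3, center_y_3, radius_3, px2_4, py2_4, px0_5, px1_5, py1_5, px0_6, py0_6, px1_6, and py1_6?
px2_1 = 258
py2_1 = 86
center_x_2 = 74
center_y_2 = 334
radius_2 = 44
center_x_3 = 346
center_y_3 = 130
radius_3 = 42
px2_4 = 94
py2_4 = 304
px0_5 = 220
px1_5 = 336
py1_5 = 212
px0_6 = 18
py0_6 = 136
px1_6 = 98
py1_6 = 218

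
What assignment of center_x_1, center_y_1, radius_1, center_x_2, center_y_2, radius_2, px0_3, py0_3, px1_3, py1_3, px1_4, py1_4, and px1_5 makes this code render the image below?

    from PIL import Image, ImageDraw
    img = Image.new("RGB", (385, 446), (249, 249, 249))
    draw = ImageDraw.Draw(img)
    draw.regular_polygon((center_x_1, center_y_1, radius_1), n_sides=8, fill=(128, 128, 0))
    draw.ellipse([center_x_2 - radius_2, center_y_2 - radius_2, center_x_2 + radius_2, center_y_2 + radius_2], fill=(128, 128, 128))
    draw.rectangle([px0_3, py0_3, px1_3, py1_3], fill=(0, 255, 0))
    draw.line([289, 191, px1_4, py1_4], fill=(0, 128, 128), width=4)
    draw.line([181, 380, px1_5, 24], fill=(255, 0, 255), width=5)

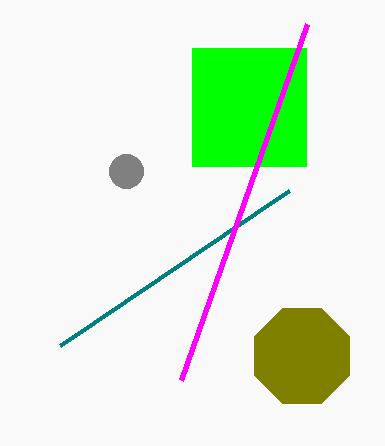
center_x_1 = 302; center_y_1 = 356; radius_1 = 51; center_x_2 = 126; center_y_2 = 171; radius_2 = 17; px0_3 = 192; py0_3 = 48; px1_3 = 306; py1_3 = 166; px1_4 = 60; py1_4 = 346; px1_5 = 307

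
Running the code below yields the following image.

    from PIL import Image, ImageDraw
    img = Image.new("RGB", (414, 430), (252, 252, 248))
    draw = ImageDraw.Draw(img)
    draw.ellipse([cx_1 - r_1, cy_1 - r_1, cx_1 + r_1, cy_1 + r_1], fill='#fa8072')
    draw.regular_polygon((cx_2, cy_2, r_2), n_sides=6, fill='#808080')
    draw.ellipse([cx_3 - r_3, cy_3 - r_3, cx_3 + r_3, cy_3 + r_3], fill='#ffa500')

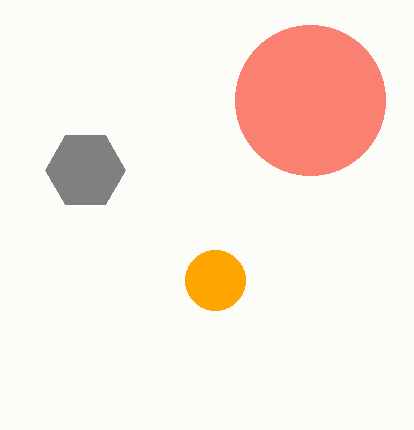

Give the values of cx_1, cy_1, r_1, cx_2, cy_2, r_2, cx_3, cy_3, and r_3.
cx_1 = 310
cy_1 = 100
r_1 = 75
cx_2 = 85
cy_2 = 170
r_2 = 40
cx_3 = 215
cy_3 = 280
r_3 = 30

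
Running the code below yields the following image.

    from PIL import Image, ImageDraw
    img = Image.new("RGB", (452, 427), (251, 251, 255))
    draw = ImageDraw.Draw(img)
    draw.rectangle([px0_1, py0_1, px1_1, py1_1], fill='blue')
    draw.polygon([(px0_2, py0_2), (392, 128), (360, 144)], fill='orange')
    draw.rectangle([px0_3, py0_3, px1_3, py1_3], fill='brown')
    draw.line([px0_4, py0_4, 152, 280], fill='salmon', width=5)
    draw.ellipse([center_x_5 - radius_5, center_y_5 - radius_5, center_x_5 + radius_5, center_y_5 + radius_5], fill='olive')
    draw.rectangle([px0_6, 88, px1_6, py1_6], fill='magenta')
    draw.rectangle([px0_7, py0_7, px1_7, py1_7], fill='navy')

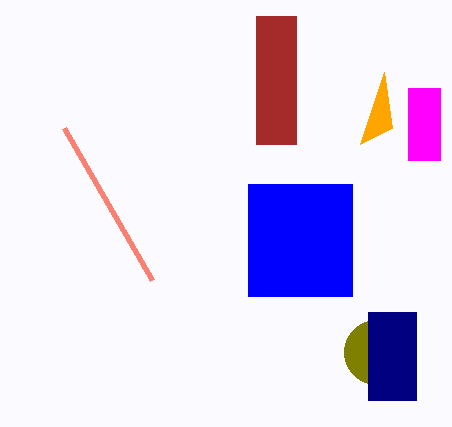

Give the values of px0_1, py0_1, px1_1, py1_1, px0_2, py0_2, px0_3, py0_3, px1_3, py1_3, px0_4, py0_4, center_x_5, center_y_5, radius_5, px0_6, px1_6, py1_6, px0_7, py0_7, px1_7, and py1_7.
px0_1 = 248, py0_1 = 184, px1_1 = 352, py1_1 = 296, px0_2 = 384, py0_2 = 72, px0_3 = 256, py0_3 = 16, px1_3 = 296, py1_3 = 144, px0_4 = 64, py0_4 = 128, center_x_5 = 376, center_y_5 = 352, radius_5 = 32, px0_6 = 408, px1_6 = 440, py1_6 = 160, px0_7 = 368, py0_7 = 312, px1_7 = 416, py1_7 = 400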